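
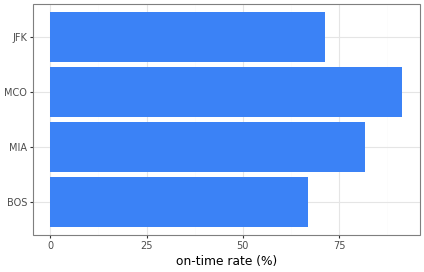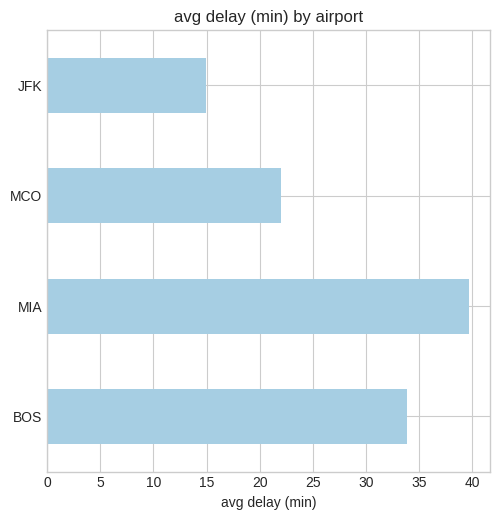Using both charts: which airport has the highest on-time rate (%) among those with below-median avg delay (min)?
MCO

Chart 2 median avg delay (min) ≈ 30; below-median airports: MCO, JFK. Among those, MCO has the highest on-time rate (%) (≈ 90).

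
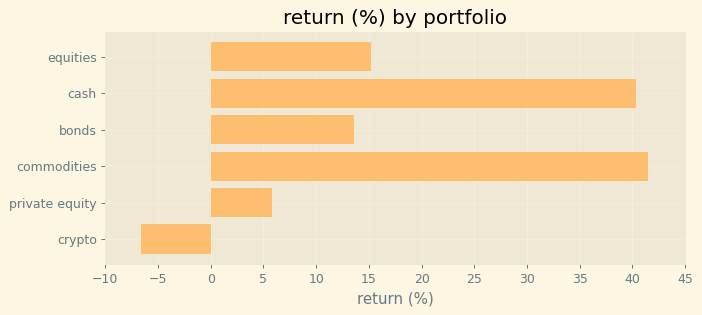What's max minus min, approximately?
≈ 45

Max commodities ≈ 40, min crypto ≈ -5; range ≈ 45.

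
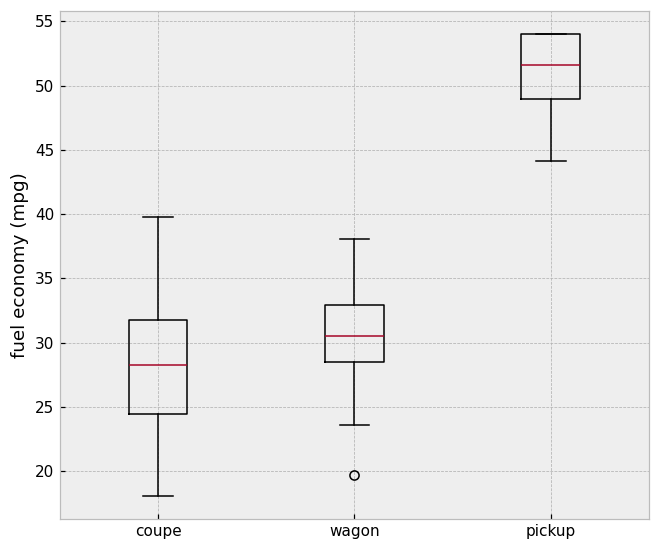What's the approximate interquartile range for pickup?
≈ 6

Q3 ≈ 54, Q1 ≈ 48; IQR ≈ 6.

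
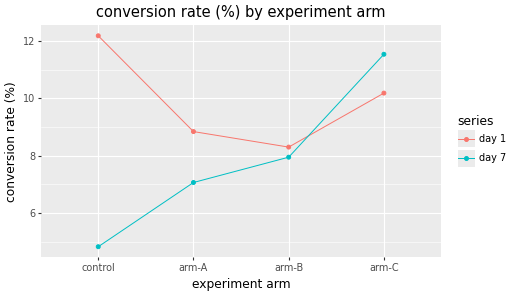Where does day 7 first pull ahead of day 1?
arm-B: day 7 ≈ 8 vs day 1 ≈ 8 (not yet); arm-C: day 7 ≈ 12 vs day 1 ≈ 10 (first crossover).

arm-C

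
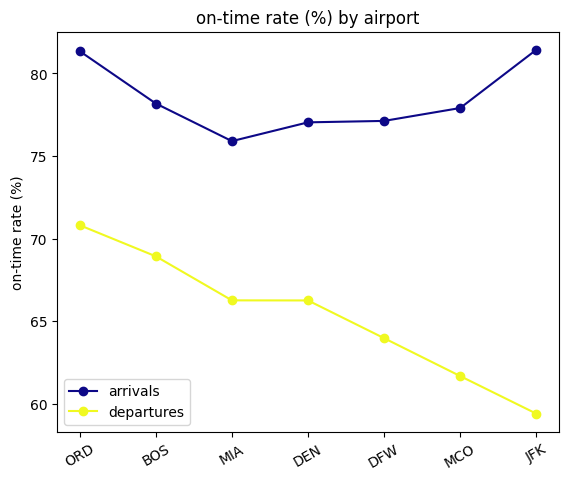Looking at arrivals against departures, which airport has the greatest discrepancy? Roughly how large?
JFK: arrivals ≈ 82, departures ≈ 60 → gap ≈ 22. Next-largest (MCO) is only ≈ 16.

JFK, ≈ 22 %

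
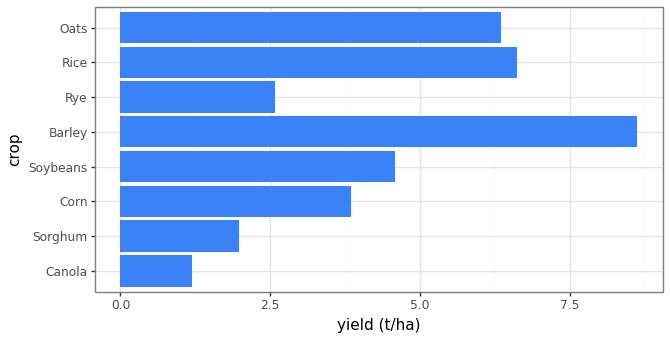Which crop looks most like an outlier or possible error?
Barley ≈ 9; the rest sit between ≈ 1 and ≈ 7.

Barley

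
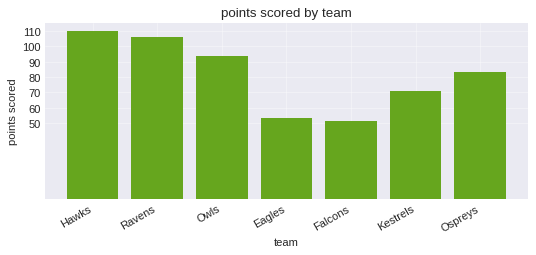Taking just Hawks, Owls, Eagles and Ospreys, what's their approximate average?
≈ 82

(110 + 90 + 50 + 80) / 4 ≈ 82.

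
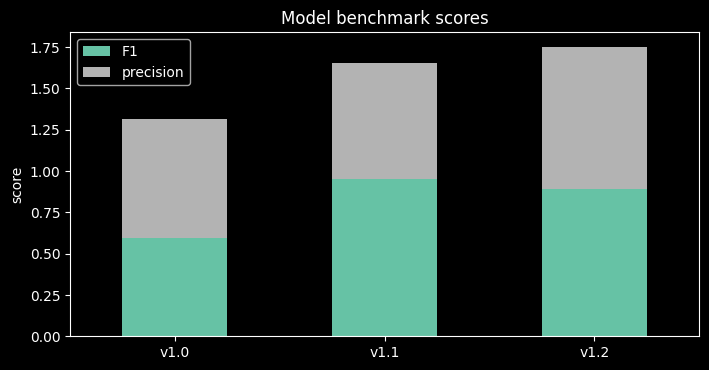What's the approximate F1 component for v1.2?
F1 top ≈ 0.8, bottom ≈ 0.0; segment ≈ 0.8.

≈ 0.8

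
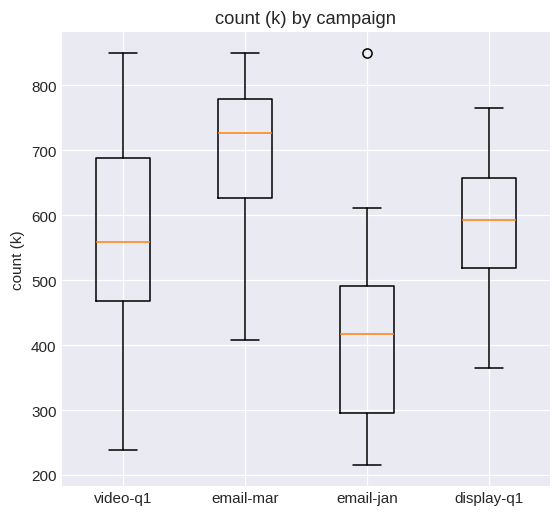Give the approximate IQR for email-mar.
≈ 150

Q3 ≈ 775, Q1 ≈ 625; IQR ≈ 150.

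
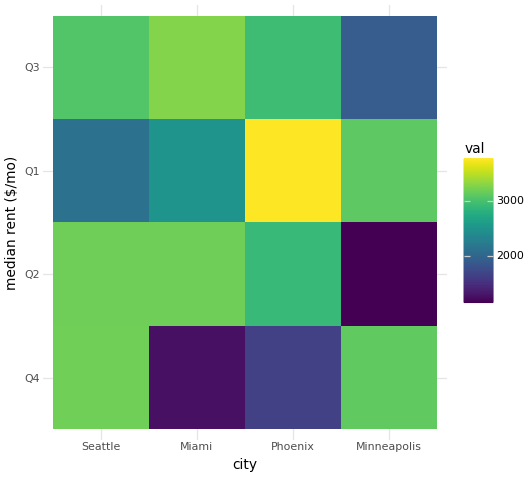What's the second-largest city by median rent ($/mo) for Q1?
Top 3 for Q1: Phoenix ≈ 4000, Minneapolis ≈ 3000, Miami ≈ 2500.

Minneapolis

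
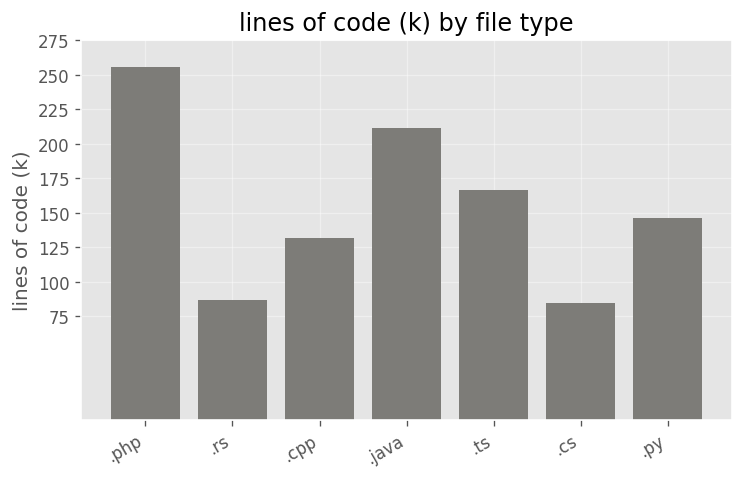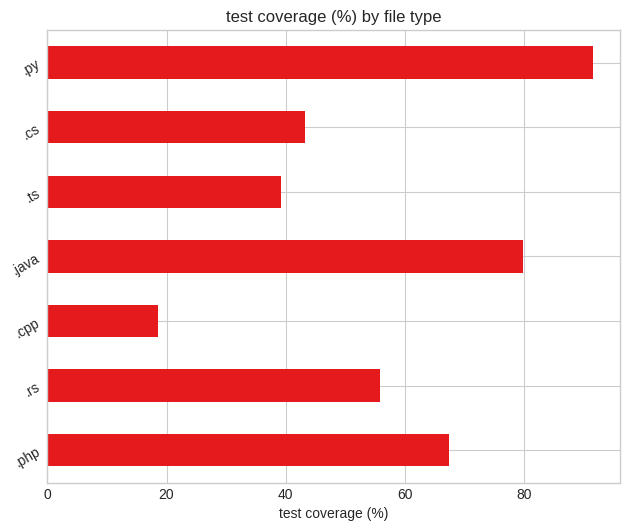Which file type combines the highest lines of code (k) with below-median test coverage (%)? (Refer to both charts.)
.ts

Chart 2 median test coverage (%) ≈ 60; below-median file types: .cpp, .ts, .cs. Among those, .ts has the highest lines of code (k) (≈ 175).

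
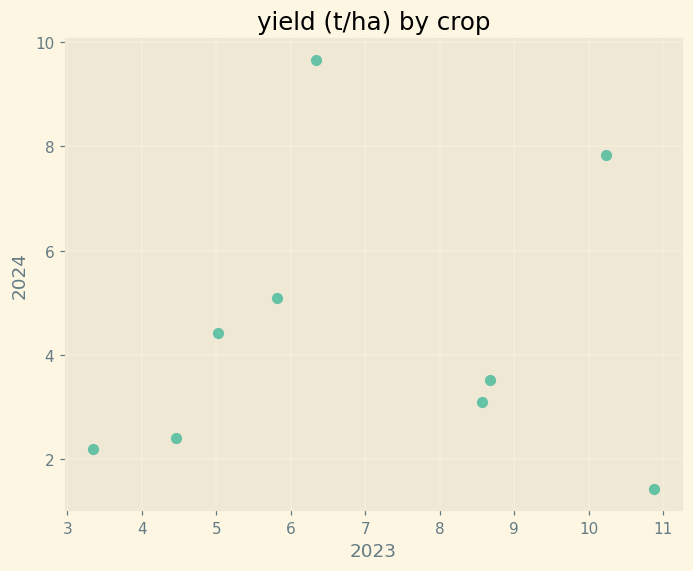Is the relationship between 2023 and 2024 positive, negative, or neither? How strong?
no clear correlation

Points are roughly uncorrelated; weak (|r| ≈ 0.1).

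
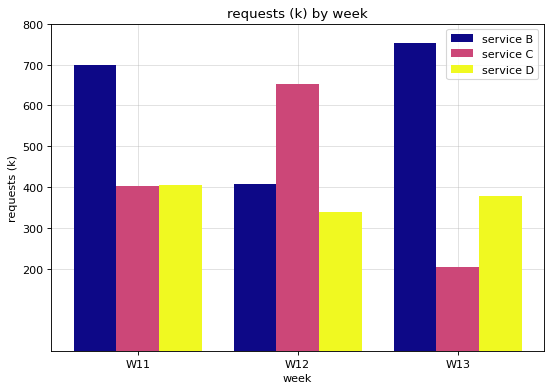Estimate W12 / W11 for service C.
≈ 1.75×

W12 ≈ 700, W11 ≈ 400; 700/400 ≈ 1.75.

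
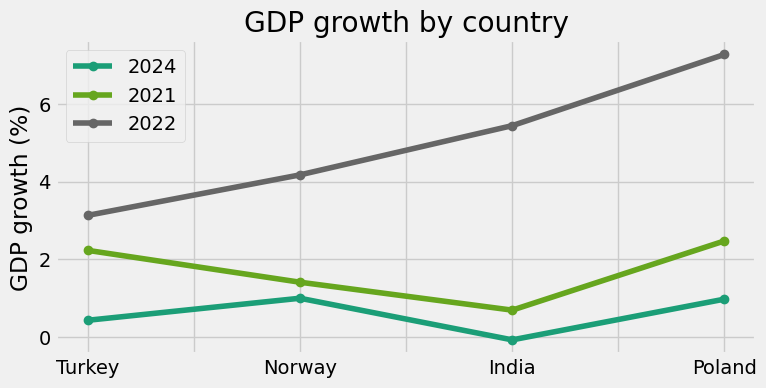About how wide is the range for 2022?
Max Poland ≈ 7, min Turkey ≈ 3; range ≈ 4.

≈ 4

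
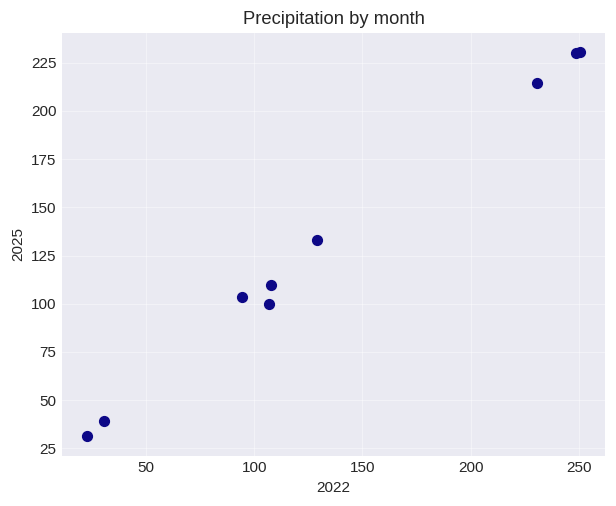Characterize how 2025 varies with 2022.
positive, strong

Points are positively correlated; strong (|r| ≈ 1.0).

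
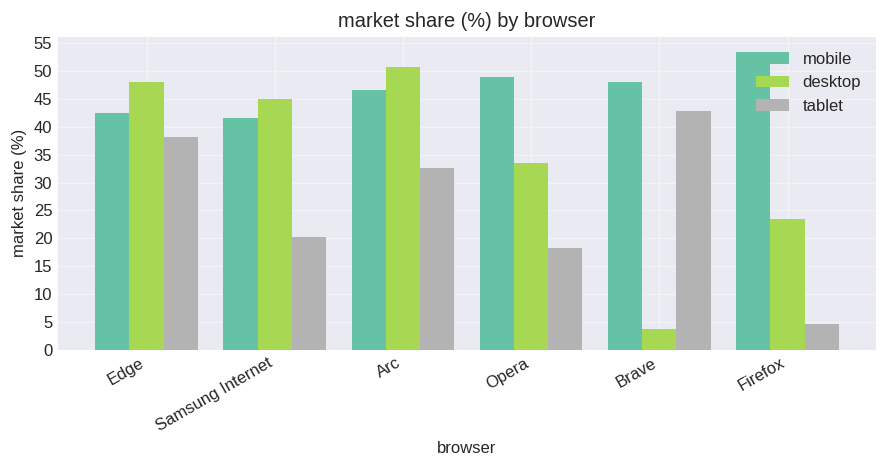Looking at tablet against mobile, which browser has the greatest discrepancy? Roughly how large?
Firefox: tablet ≈ 5, mobile ≈ 55 → gap ≈ 50. Next-largest (Opera) is only ≈ 30.

Firefox, ≈ 50 %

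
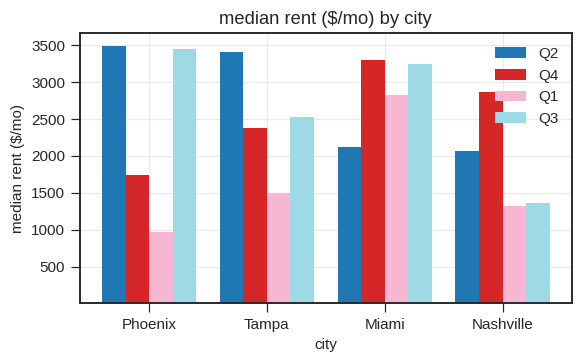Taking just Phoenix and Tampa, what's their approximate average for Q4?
(1500 + 2500) / 2 ≈ 2000.

≈ 2000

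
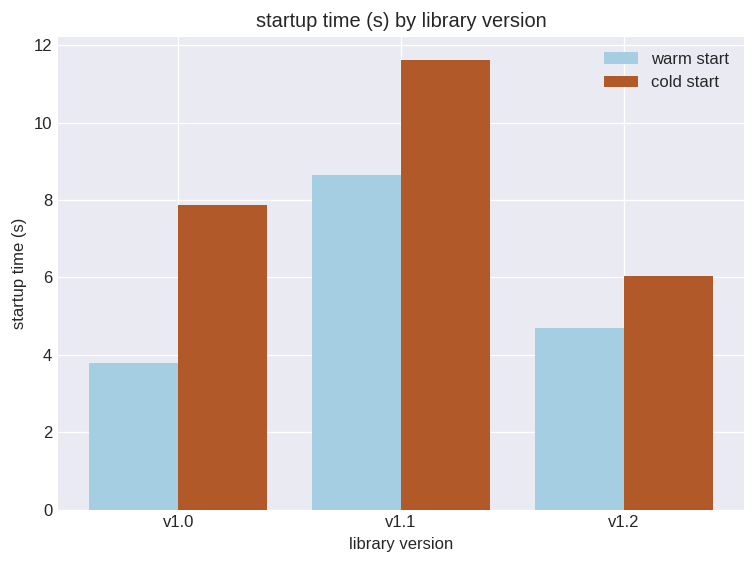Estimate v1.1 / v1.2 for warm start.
≈ 1.8×

v1.1 ≈ 9, v1.2 ≈ 5; 9/5 ≈ 1.8.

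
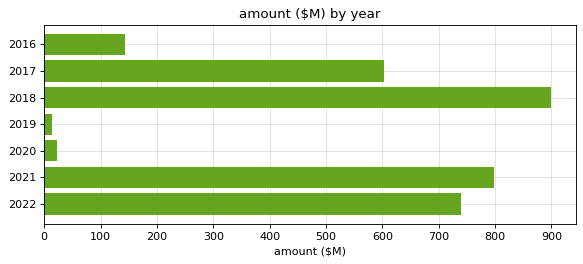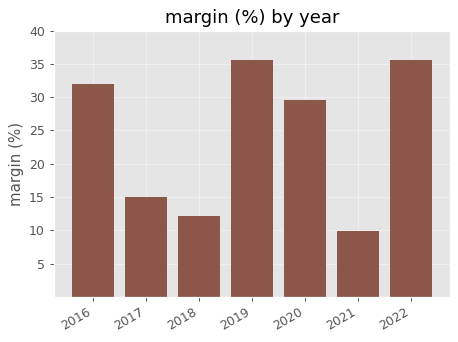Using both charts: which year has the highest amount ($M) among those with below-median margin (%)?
Chart 2 median margin (%) ≈ 30; below-median years: 2017, 2018, 2021. Among those, 2018 has the highest amount ($M) (≈ 900).

2018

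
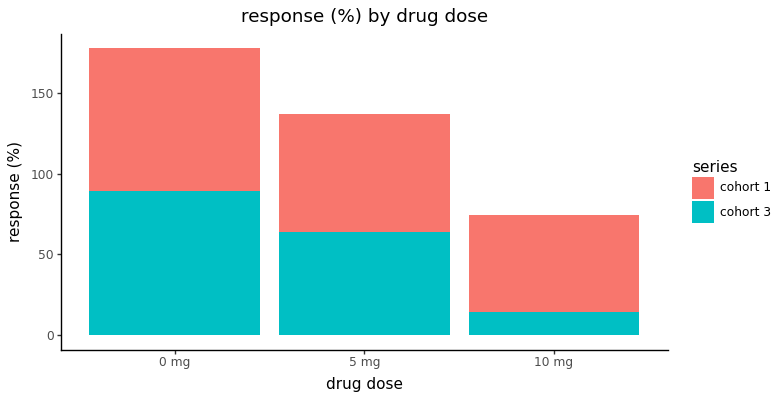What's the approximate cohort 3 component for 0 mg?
cohort 3 top ≈ 80, bottom ≈ 0; segment ≈ 80.

≈ 80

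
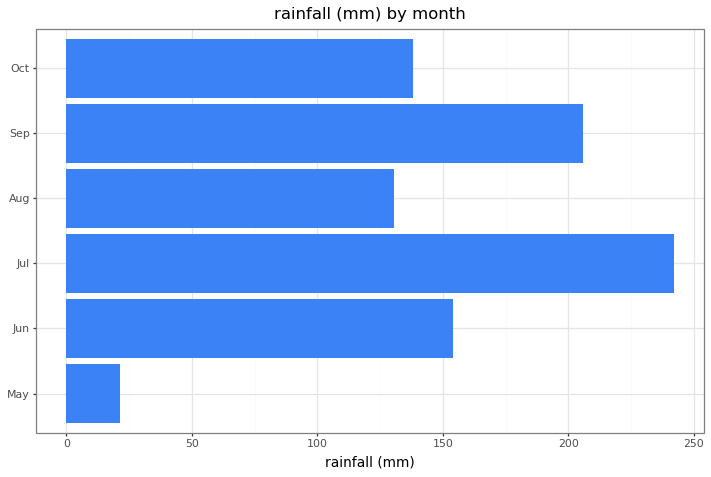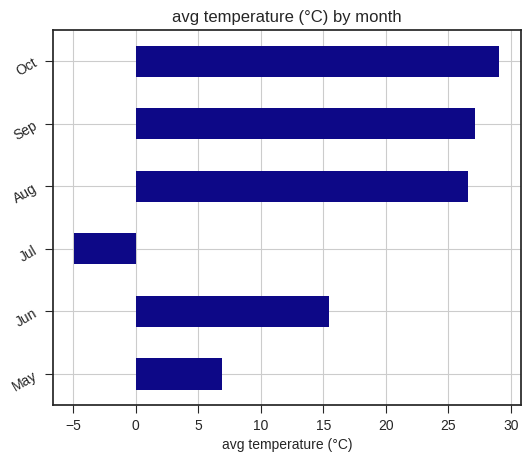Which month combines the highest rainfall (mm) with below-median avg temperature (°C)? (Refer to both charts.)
Chart 2 median avg temperature (°C) ≈ 20; below-median months: May, Jun, Jul. Among those, Jul has the highest rainfall (mm) (≈ 250).

Jul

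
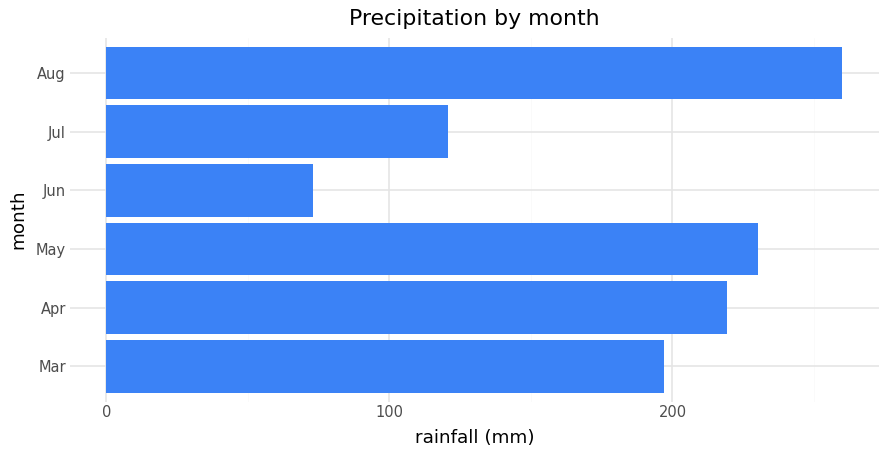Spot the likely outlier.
Jun

Jun ≈ 75; the rest sit between ≈ 125 and ≈ 250.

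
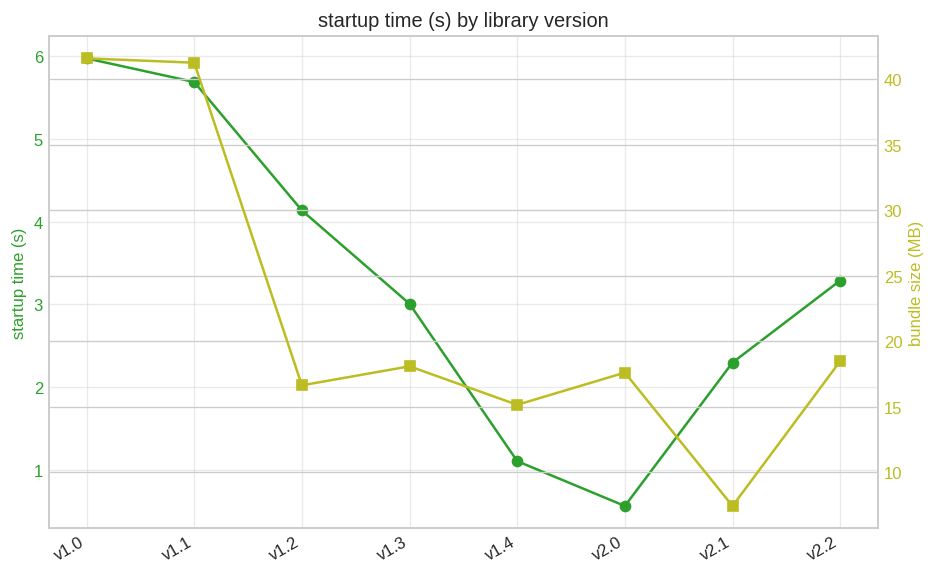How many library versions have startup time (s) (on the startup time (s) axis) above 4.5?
Above 4.5: v1.0, v1.1.

2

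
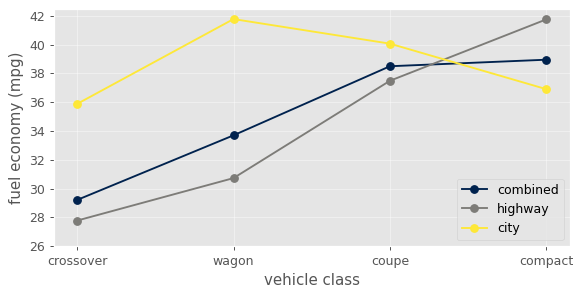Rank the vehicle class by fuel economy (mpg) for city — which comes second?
Top 3 for city: wagon ≈ 42, coupe ≈ 40, compact ≈ 36.

coupe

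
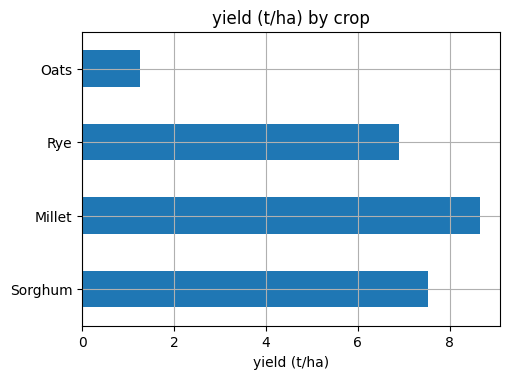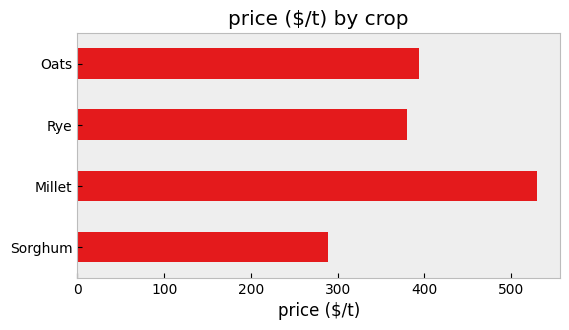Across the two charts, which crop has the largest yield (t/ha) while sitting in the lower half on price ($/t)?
Chart 2 median price ($/t) ≈ 400; below-median crops: Sorghum, Rye. Among those, Sorghum has the highest yield (t/ha) (≈ 8).

Sorghum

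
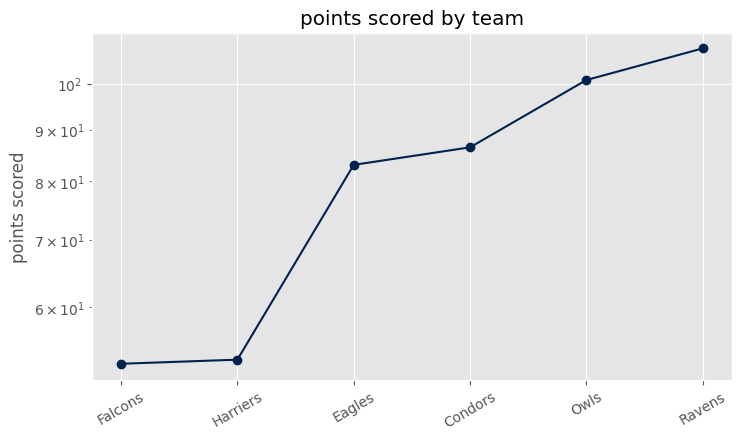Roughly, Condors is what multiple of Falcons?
≈ 1.55×

Condors ≈ 85, Falcons ≈ 55; 85/55 ≈ 1.55.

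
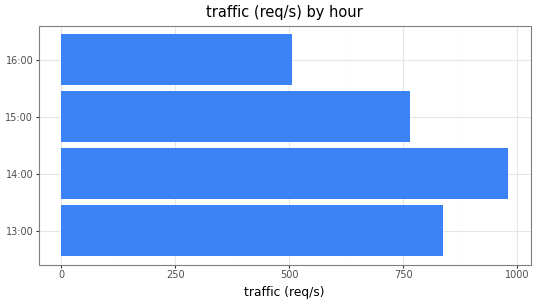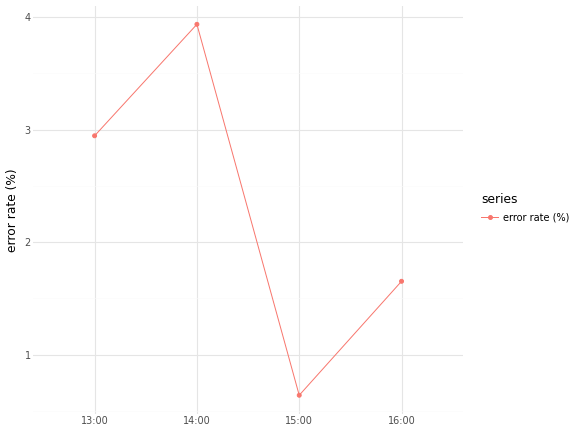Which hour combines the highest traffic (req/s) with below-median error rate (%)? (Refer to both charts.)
Chart 2 median error rate (%) ≈ 2.5; below-median hours: 15:00, 16:00. Among those, 15:00 has the highest traffic (req/s) (≈ 800).

15:00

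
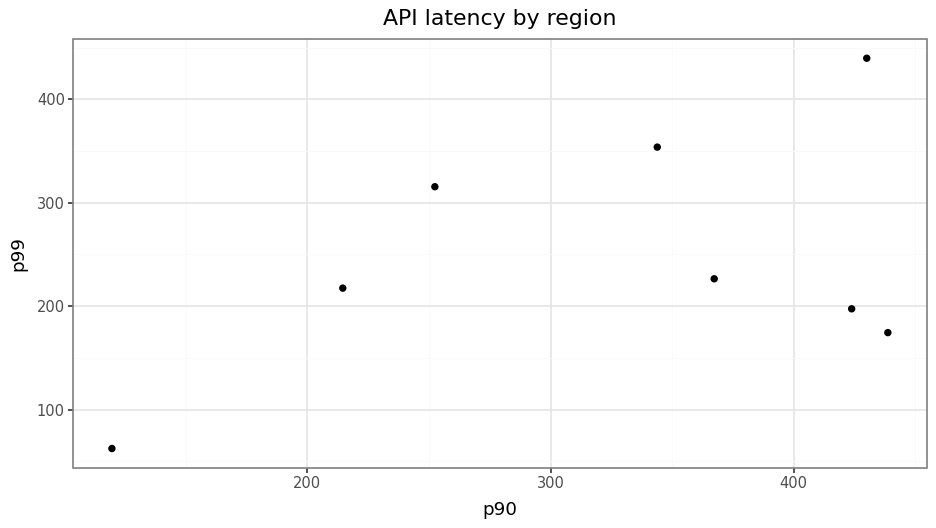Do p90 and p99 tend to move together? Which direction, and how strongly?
positive, moderate

Points are positively correlated; moderate (|r| ≈ 0.5).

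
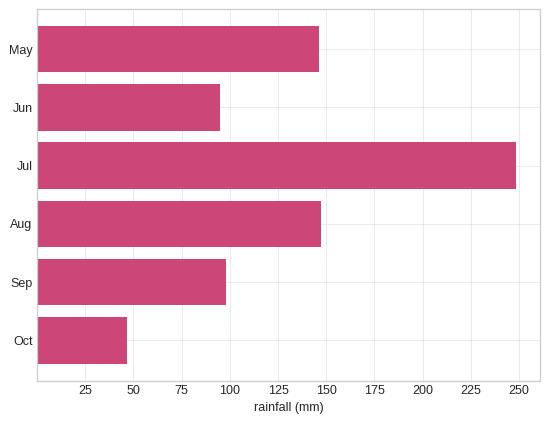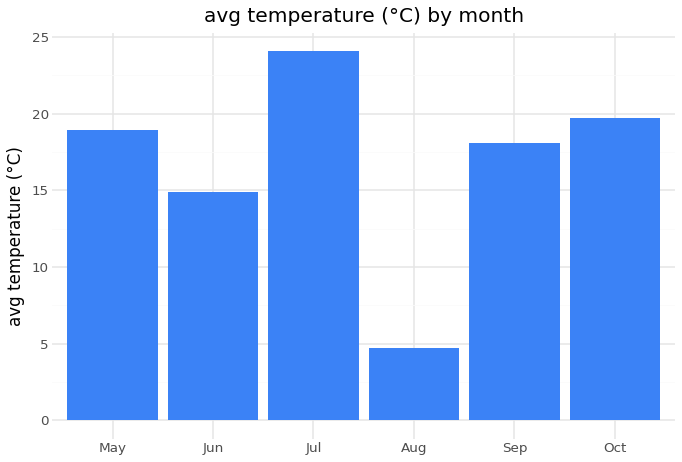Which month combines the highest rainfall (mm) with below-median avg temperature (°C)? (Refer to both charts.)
Aug

Chart 2 median avg temperature (°C) ≈ 20; below-median months: Jun, Aug, Sep. Among those, Aug has the highest rainfall (mm) (≈ 150).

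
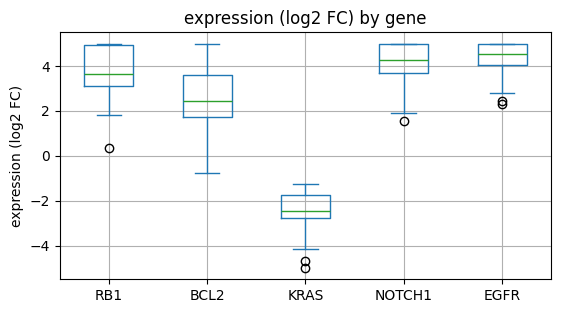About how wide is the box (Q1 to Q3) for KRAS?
Q3 ≈ -2, Q1 ≈ -3; IQR ≈ 1.

≈ 1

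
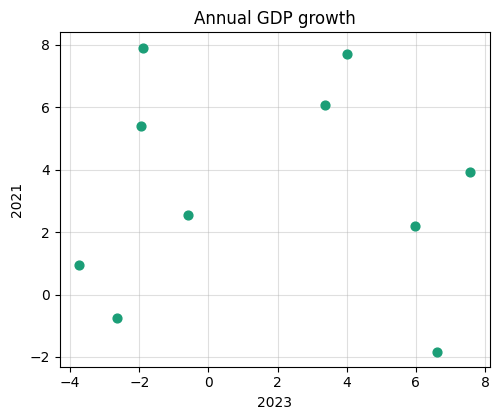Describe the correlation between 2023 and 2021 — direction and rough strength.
Points are roughly uncorrelated; weak (|r| ≈ 0.0).

no clear correlation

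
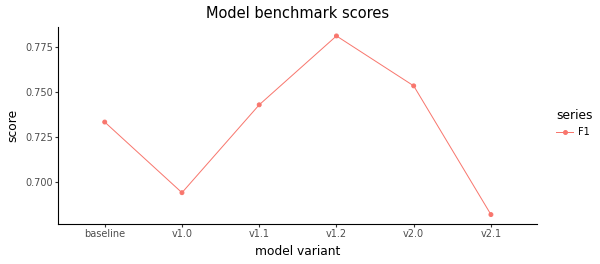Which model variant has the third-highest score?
Top 4: v1.2 ≈ 0.78, v2.0 ≈ 0.75, v1.1 ≈ 0.74, baseline ≈ 0.73.

v1.1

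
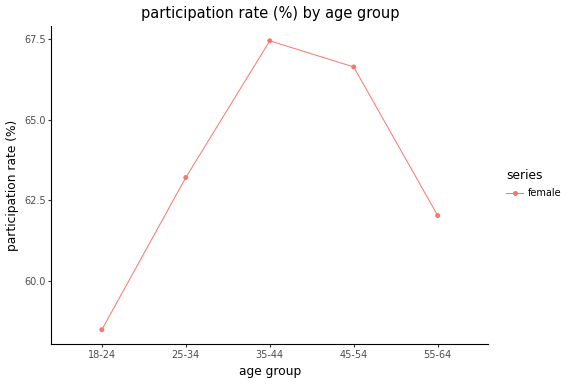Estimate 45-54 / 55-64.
45-54 ≈ 67, 55-64 ≈ 62; 67/62 ≈ 1.08.

≈ 1.08×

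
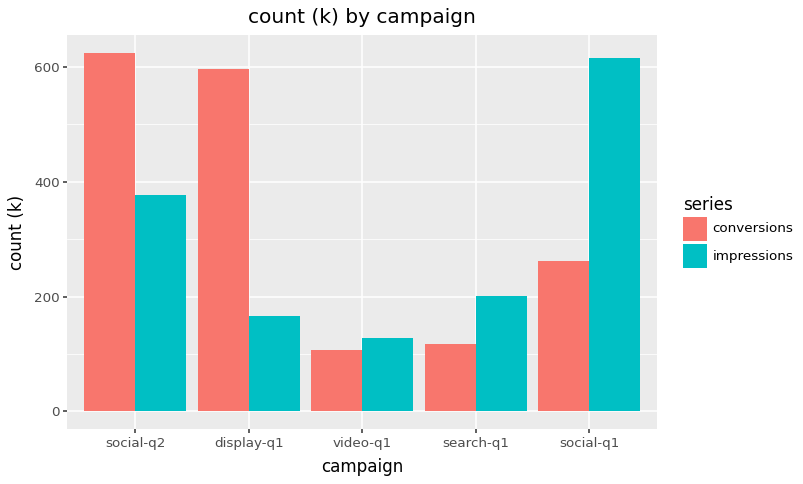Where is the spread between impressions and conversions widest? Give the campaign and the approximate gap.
display-q1, ≈ 400 k

display-q1: impressions ≈ 200, conversions ≈ 600 → gap ≈ 400. Next-largest (social-q1) is only ≈ 300.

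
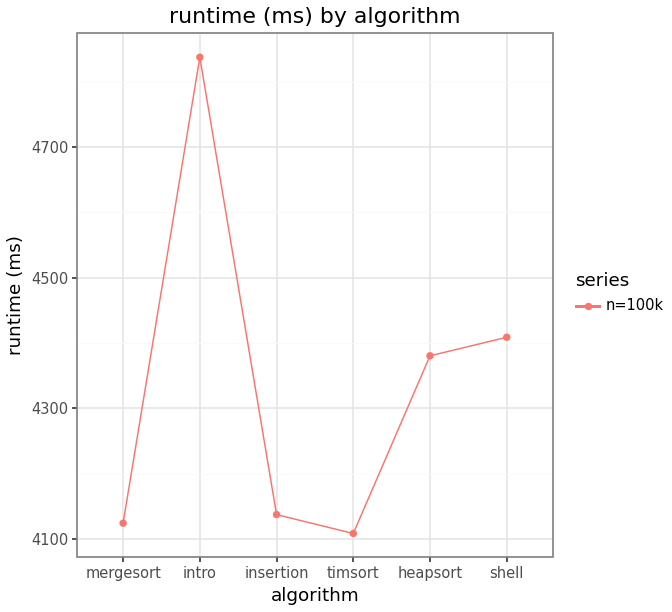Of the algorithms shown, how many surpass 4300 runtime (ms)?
Above 4300: intro, heapsort, shell.

3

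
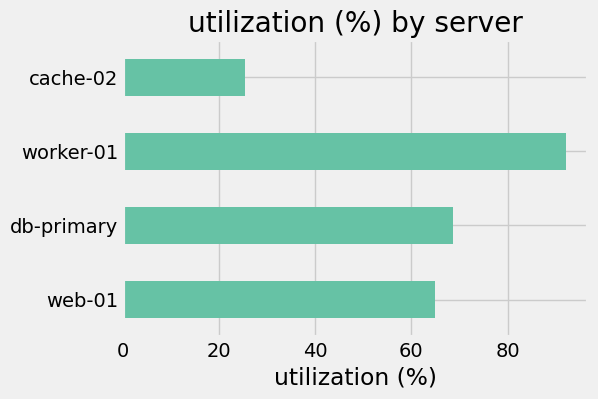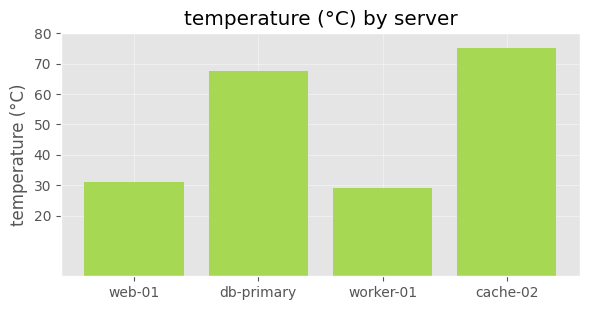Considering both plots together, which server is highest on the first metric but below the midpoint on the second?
Chart 2 median temperature (°C) ≈ 50; below-median servers: web-01, worker-01. Among those, worker-01 has the highest utilization (%) (≈ 90).

worker-01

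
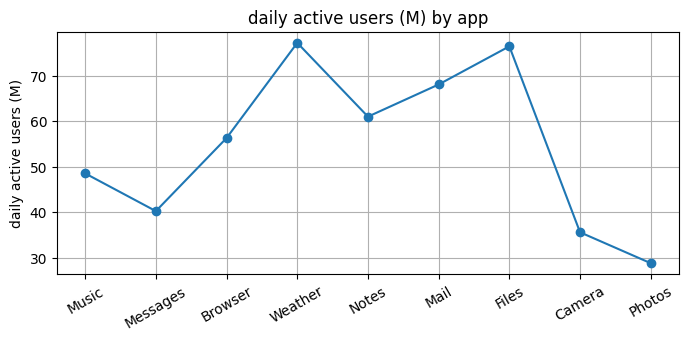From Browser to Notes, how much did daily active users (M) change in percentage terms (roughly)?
Browser ≈ 55, Notes ≈ 60; (60 − 55) / 55 ≈ +9.1%.

≈ +9.1%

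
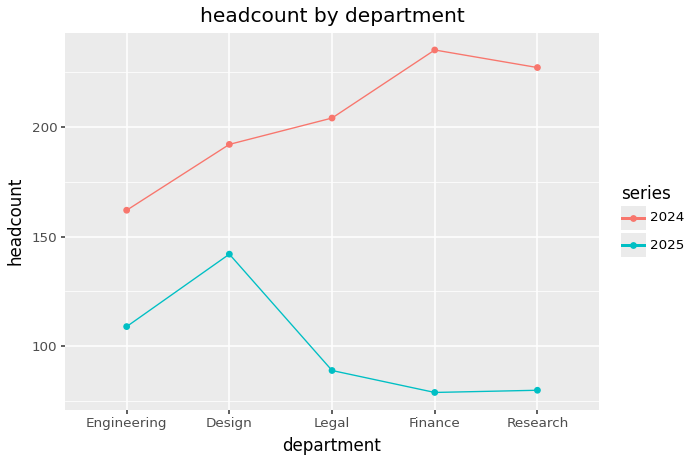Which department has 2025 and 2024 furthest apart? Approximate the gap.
Finance: 2025 ≈ 80, 2024 ≈ 240 → gap ≈ 160. Next-largest (Research) is only ≈ 140.

Finance, ≈ 160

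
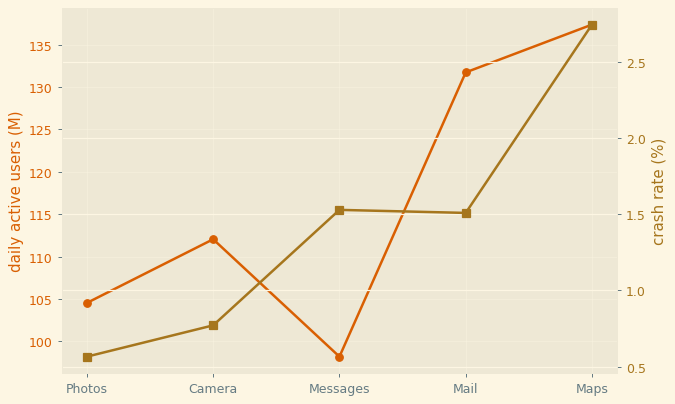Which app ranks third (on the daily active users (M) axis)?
Camera

Top 4 (on the daily active users (M) axis): Maps ≈ 135, Mail ≈ 130, Camera ≈ 110, Photos ≈ 105.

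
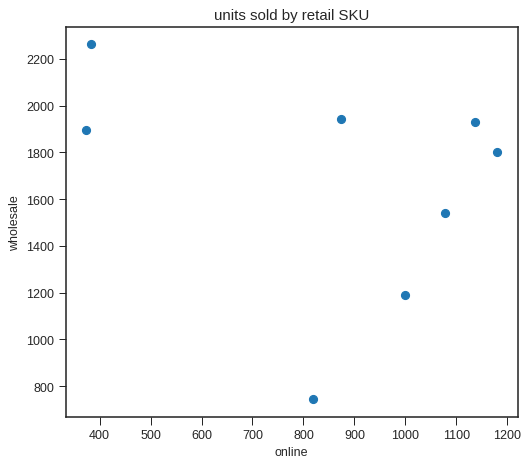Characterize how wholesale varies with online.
Points are negatively correlated; weak (|r| ≈ 0.3).

negative, weak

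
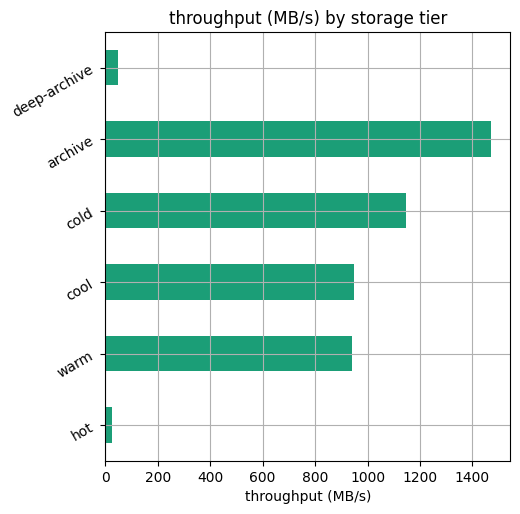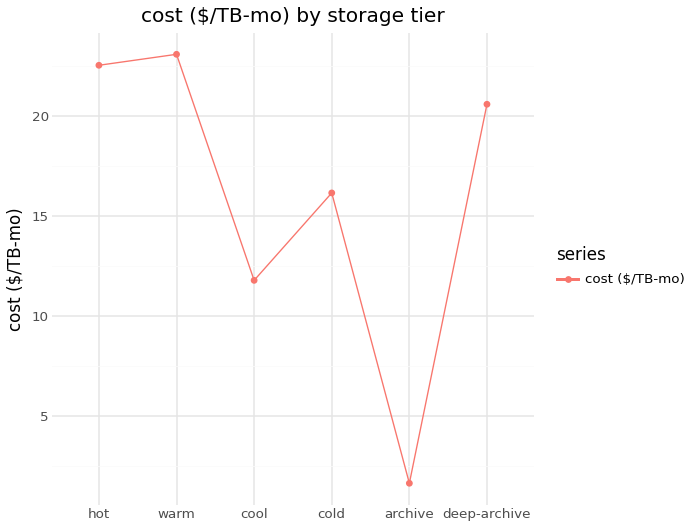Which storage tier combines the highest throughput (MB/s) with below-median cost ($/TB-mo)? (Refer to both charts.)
Chart 2 median cost ($/TB-mo) ≈ 20; below-median storage tiers: cool, cold, archive. Among those, archive has the highest throughput (MB/s) (≈ 1400).

archive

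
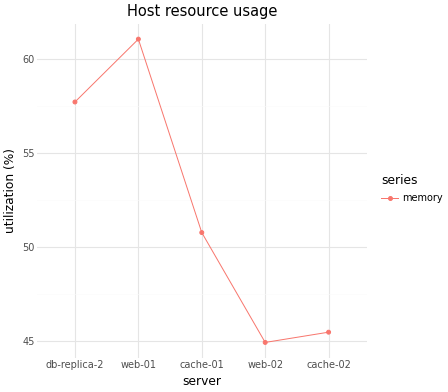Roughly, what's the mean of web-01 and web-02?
(62 + 44) / 2 ≈ 53.

≈ 53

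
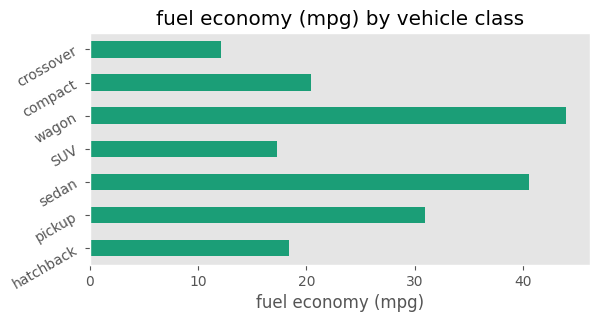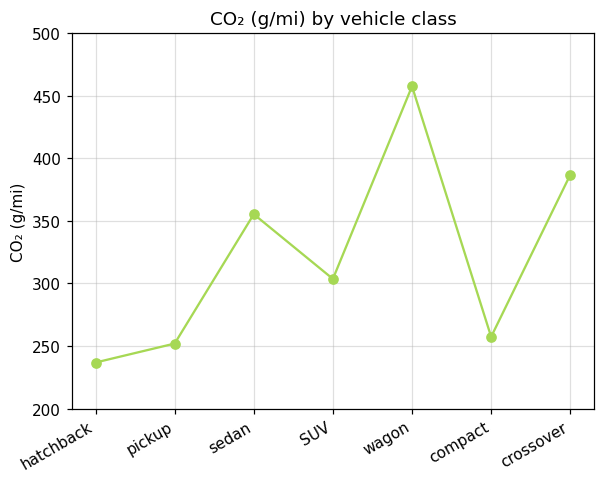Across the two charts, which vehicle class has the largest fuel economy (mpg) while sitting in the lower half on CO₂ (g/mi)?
pickup

Chart 2 median CO₂ (g/mi) ≈ 300; below-median vehicle classes: hatchback, pickup, compact. Among those, pickup has the highest fuel economy (mpg) (≈ 30).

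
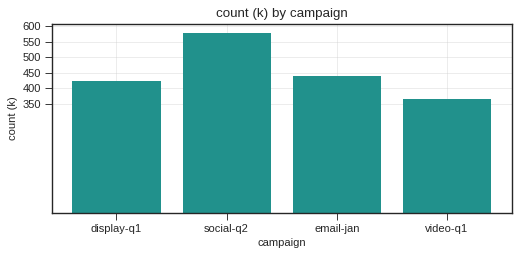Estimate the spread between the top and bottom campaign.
≈ 250

Max social-q2 ≈ 600, min video-q1 ≈ 350; range ≈ 250.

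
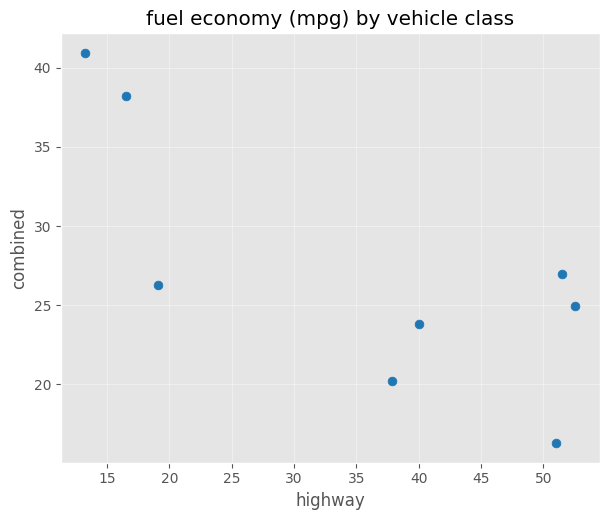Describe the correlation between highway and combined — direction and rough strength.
Points are negatively correlated; strong (|r| ≈ 0.8).

negative, strong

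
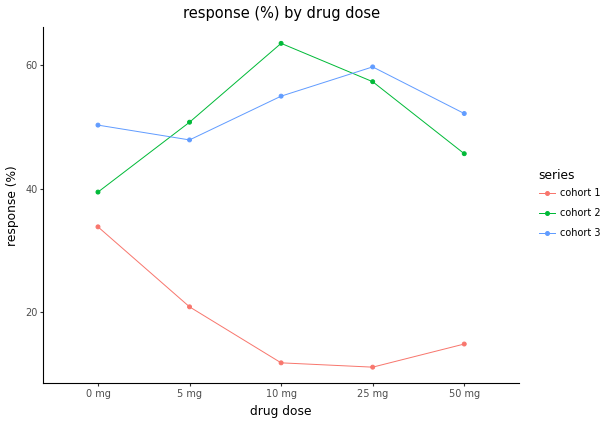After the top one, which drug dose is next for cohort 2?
Top 3 for cohort 2: 10 mg ≈ 65, 25 mg ≈ 55, 5 mg ≈ 50.

25 mg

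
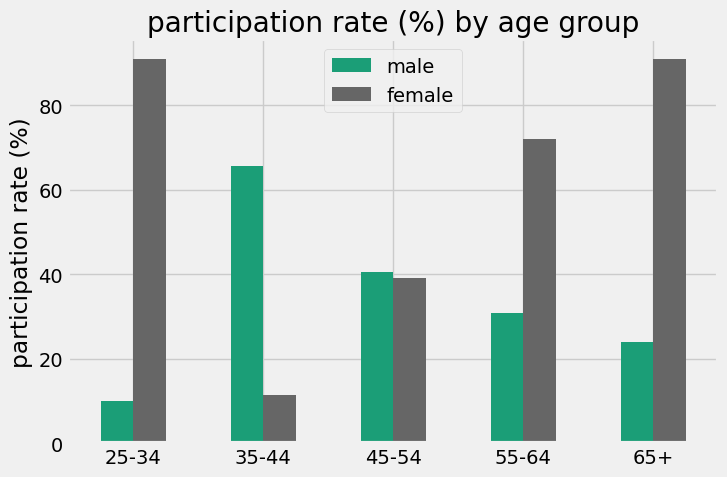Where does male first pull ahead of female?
35-44

25-34: male ≈ 10 vs female ≈ 90 (not yet); 35-44: male ≈ 70 vs female ≈ 10 (first crossover).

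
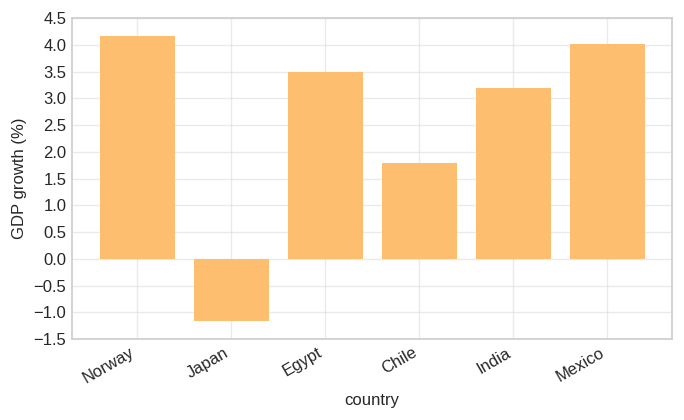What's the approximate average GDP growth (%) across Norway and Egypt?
(4.0 + 3.5) / 2 ≈ 3.75.

≈ 3.75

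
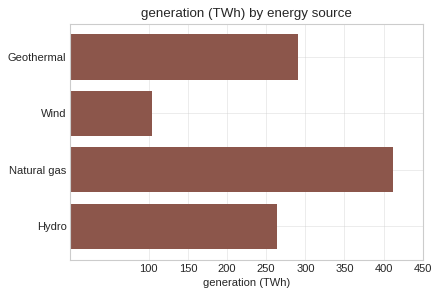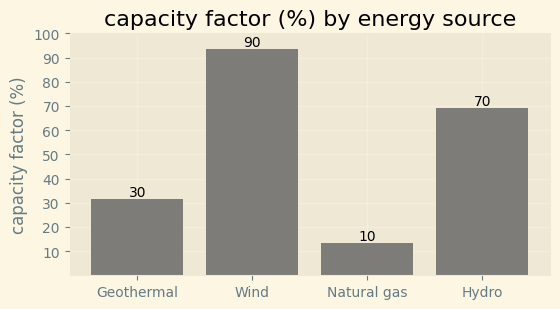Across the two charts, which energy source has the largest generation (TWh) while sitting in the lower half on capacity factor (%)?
Chart 2 median capacity factor (%) ≈ 50; below-median energy sources: Geothermal, Natural gas. Among those, Natural gas has the highest generation (TWh) (≈ 400).

Natural gas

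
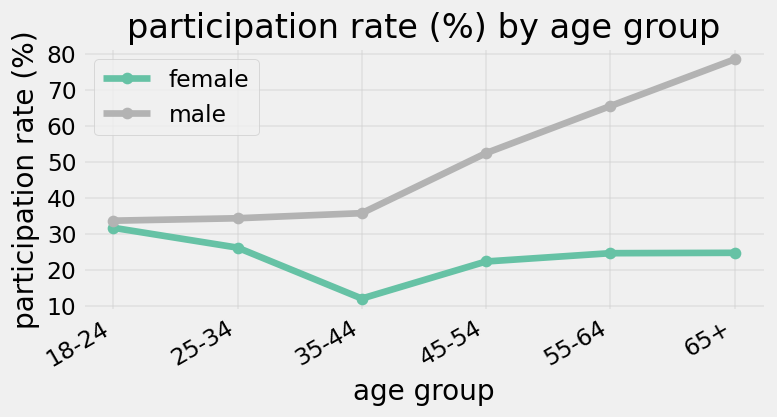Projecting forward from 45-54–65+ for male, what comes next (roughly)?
≈ 95

Last three: 50, 70, 80 → slope ≈ 15/step → next ≈ 95.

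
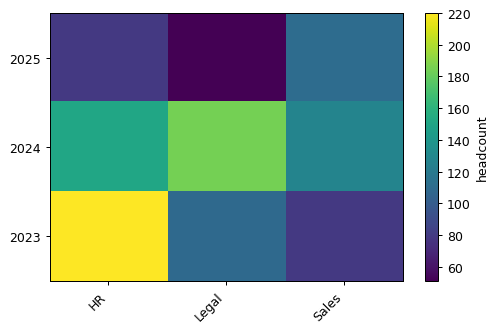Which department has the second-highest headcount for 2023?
Legal

Top 3 for 2023: HR ≈ 220, Legal ≈ 100, Sales ≈ 80.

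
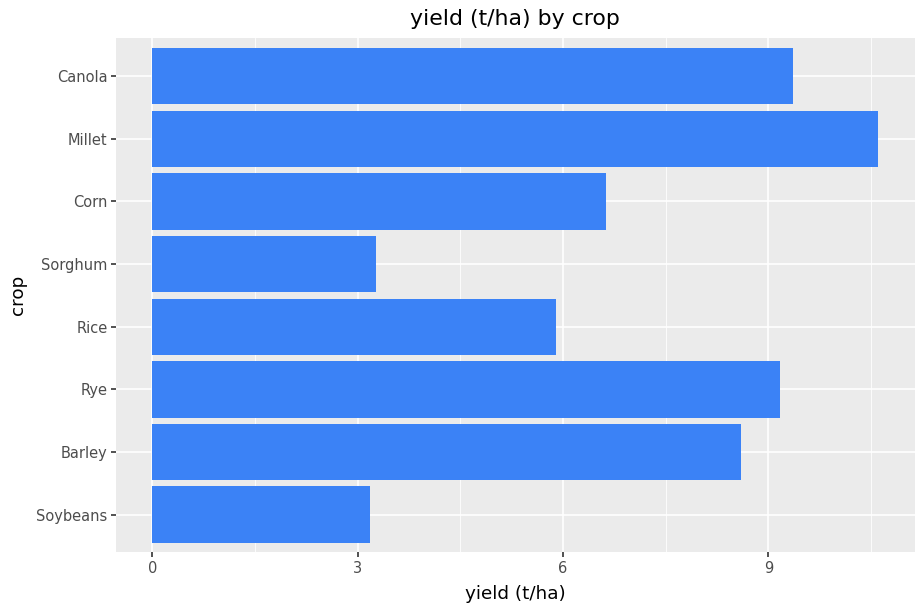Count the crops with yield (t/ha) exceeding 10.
Above 10: Millet.

1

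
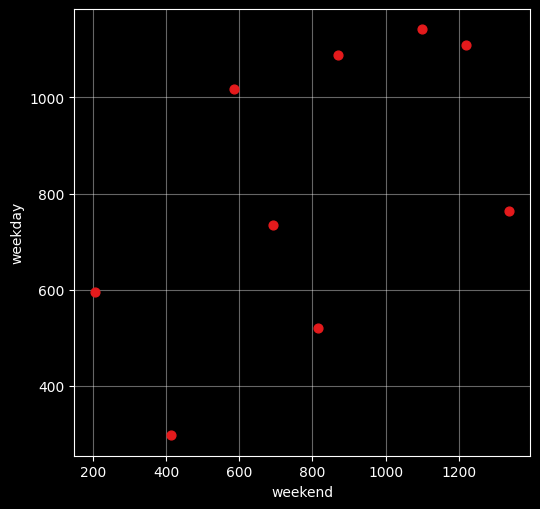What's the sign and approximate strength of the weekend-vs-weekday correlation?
positive, moderate

Points are positively correlated; moderate (|r| ≈ 0.6).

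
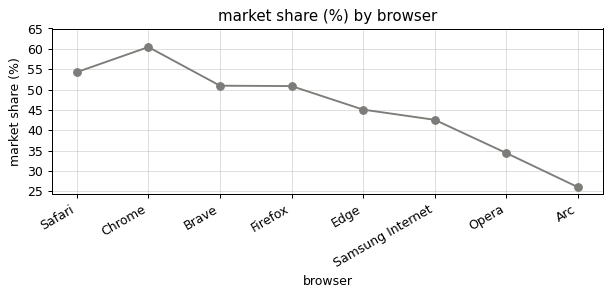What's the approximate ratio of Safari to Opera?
Safari ≈ 55, Opera ≈ 35; 55/35 ≈ 1.57.

≈ 1.57×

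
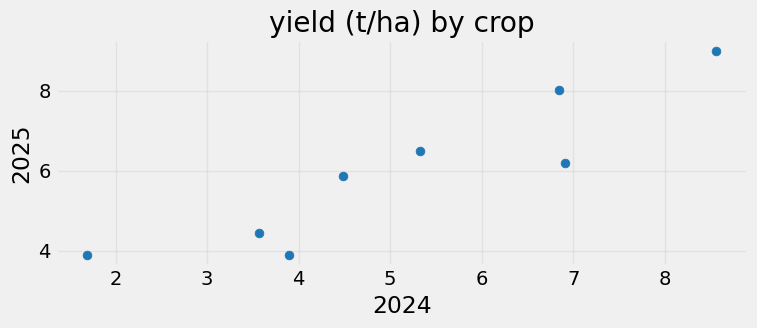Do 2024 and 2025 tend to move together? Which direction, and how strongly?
positive, strong

Points are positively correlated; strong (|r| ≈ 0.9).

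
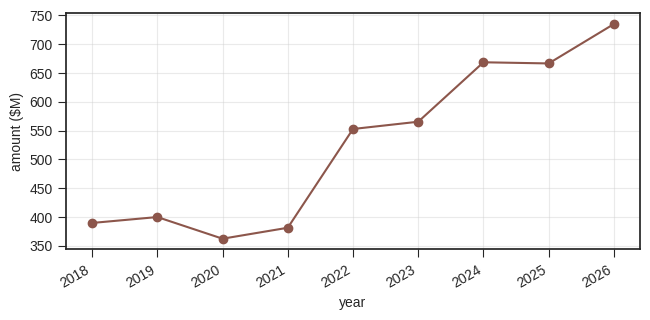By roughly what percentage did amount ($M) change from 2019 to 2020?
≈ -12.5%

2019 ≈ 400, 2020 ≈ 350; (350 − 400) / 400 ≈ -12.5%.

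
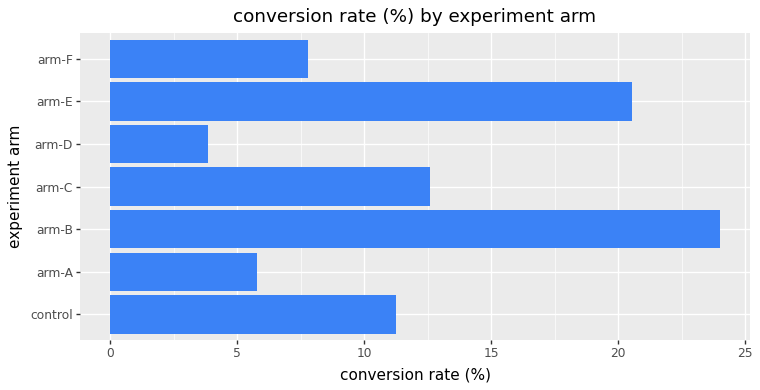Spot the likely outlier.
arm-B

arm-B ≈ 24; the rest sit between ≈ 4 and ≈ 20.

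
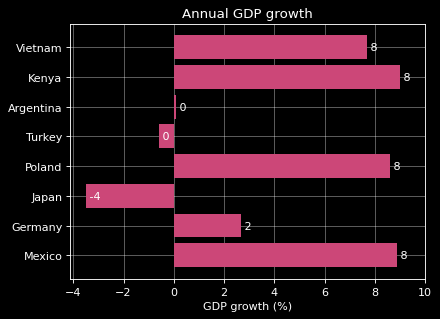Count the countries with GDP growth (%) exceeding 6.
4

Above 6: Vietnam, Kenya, Poland, Mexico.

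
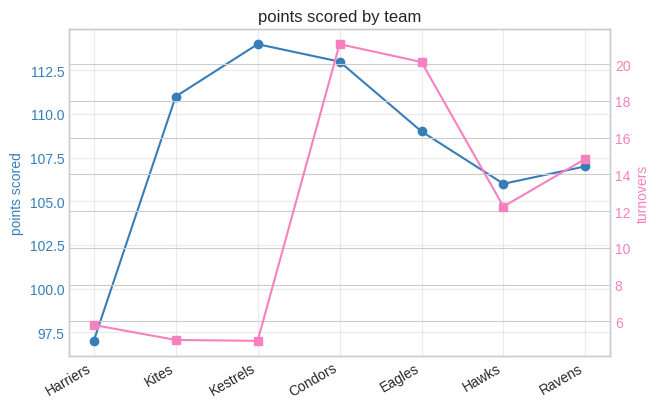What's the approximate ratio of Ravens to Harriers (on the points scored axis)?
Ravens ≈ 108, Harriers ≈ 96; 108/96 ≈ 1.12.

≈ 1.12×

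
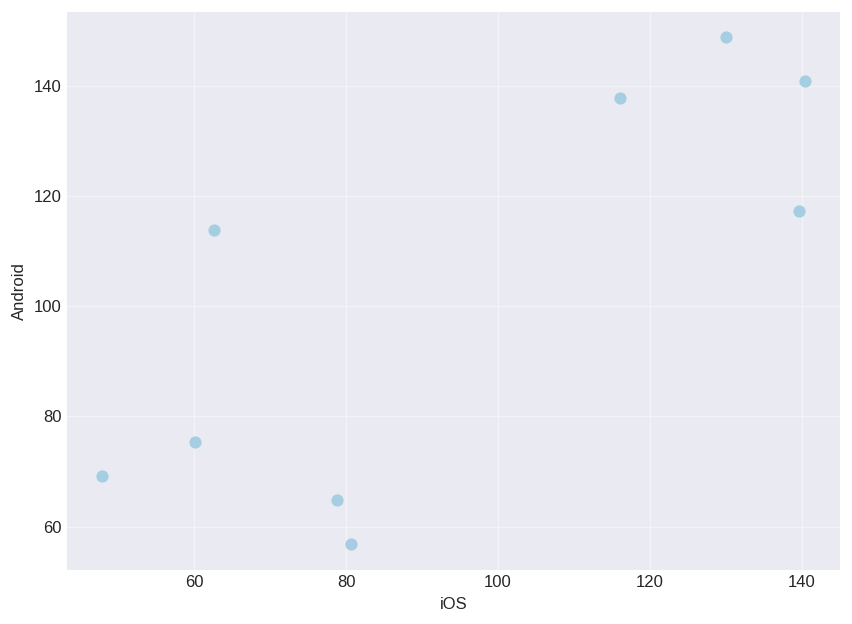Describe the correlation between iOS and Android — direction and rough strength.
Points are positively correlated; strong (|r| ≈ 0.8).

positive, strong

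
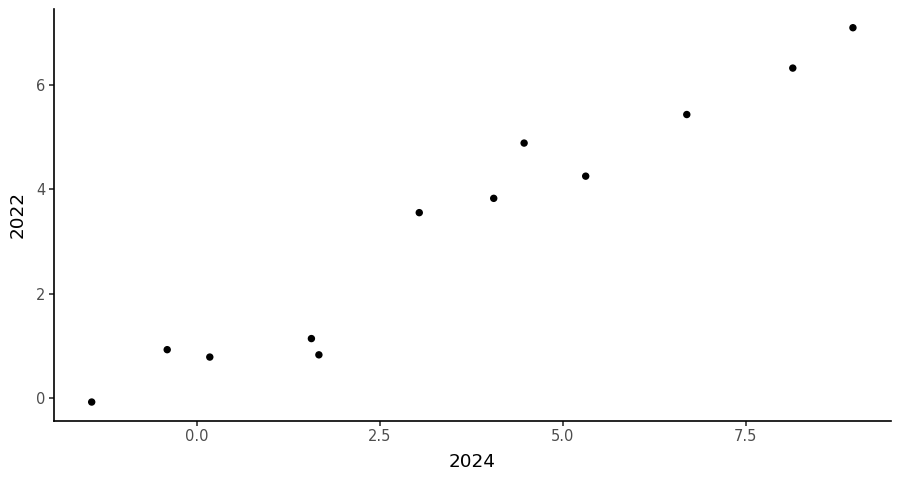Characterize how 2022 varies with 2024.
Points are positively correlated; strong (|r| ≈ 1.0).

positive, strong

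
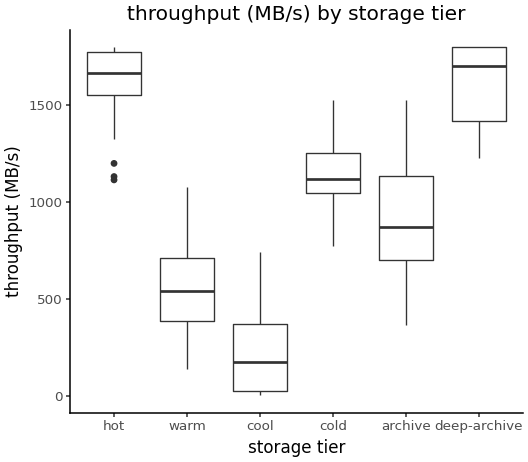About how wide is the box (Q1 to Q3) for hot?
≈ 200

Q3 ≈ 1800, Q1 ≈ 1600; IQR ≈ 200.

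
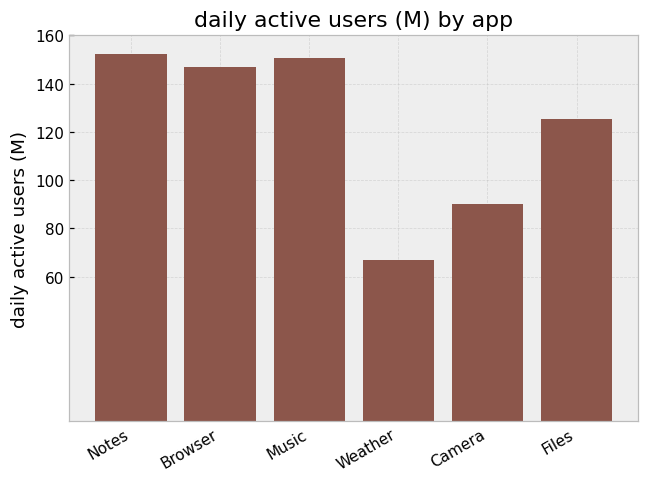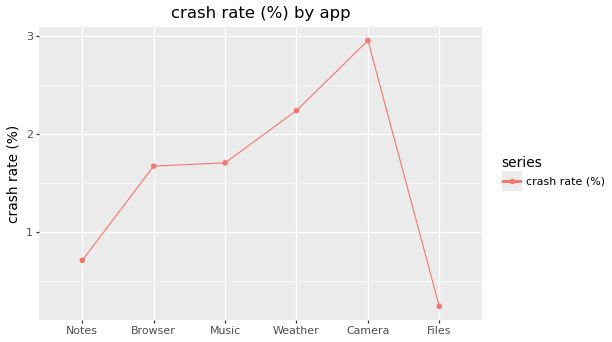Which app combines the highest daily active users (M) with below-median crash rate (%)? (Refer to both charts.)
Notes

Chart 2 median crash rate (%) ≈ 1.5; below-median apps: Notes, Browser, Files. Among those, Notes has the highest daily active users (M) (≈ 160).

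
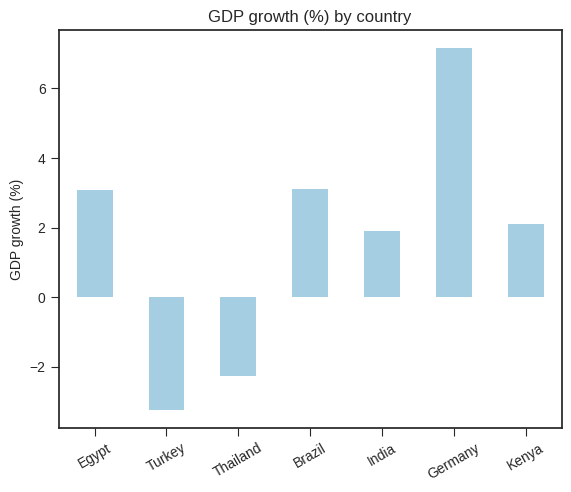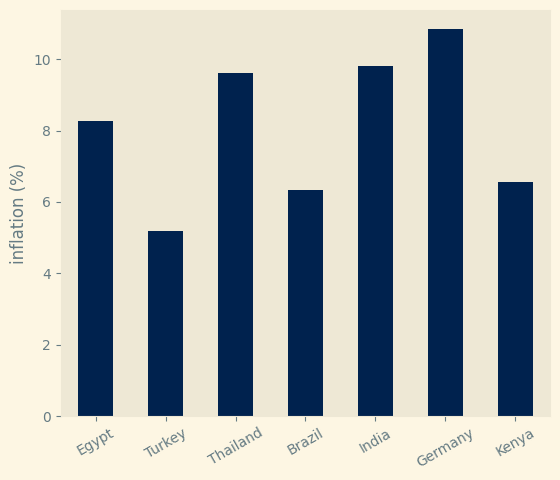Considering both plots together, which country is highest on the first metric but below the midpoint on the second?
Brazil

Chart 2 median inflation (%) ≈ 8; below-median countries: Turkey, Brazil, Kenya. Among those, Brazil has the highest GDP growth (%) (≈ 3).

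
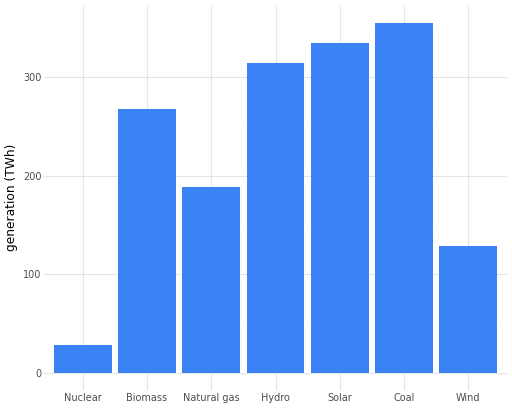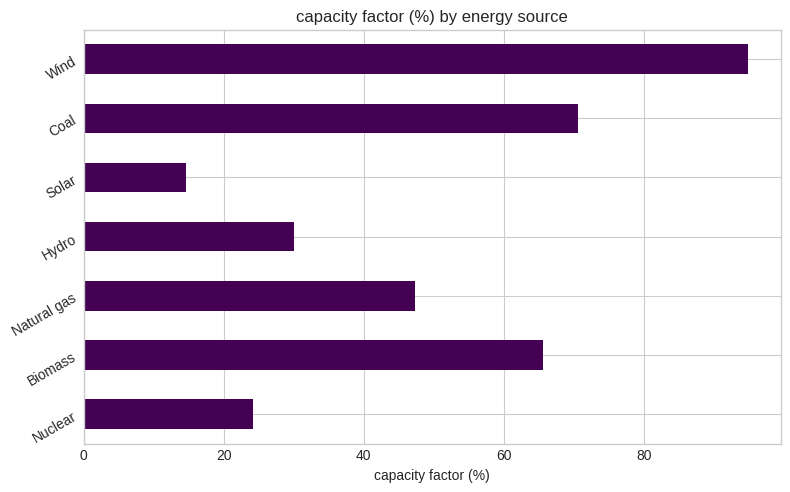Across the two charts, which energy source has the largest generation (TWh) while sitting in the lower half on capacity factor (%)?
Solar

Chart 2 median capacity factor (%) ≈ 50; below-median energy sources: Nuclear, Hydro, Solar. Among those, Solar has the highest generation (TWh) (≈ 350).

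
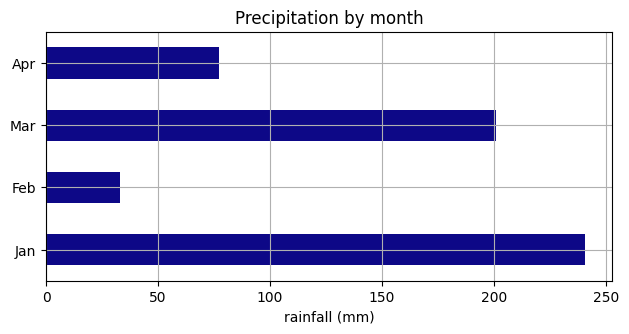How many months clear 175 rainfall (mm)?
Above 175: Jan, Mar.

2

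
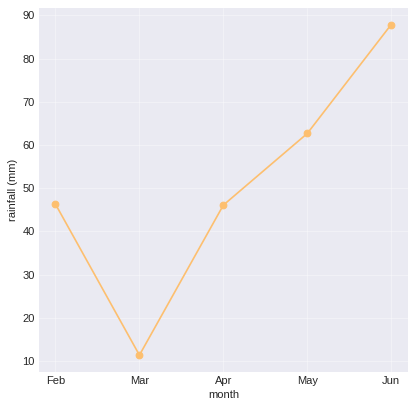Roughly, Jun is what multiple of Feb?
Jun ≈ 90, Feb ≈ 50; 90/50 ≈ 1.8.

≈ 1.8×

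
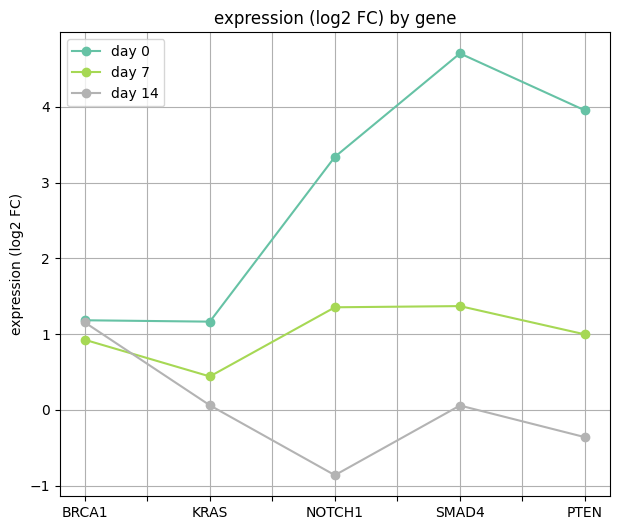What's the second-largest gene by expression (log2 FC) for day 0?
PTEN

Top 3 for day 0: SMAD4 ≈ 4.5, PTEN ≈ 4.0, NOTCH1 ≈ 3.5.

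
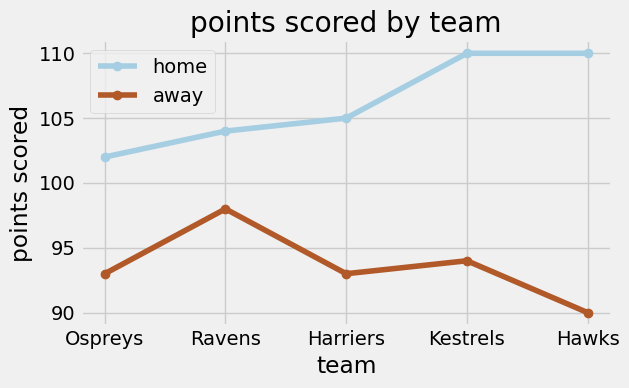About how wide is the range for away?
≈ 8

Max Ravens ≈ 98, min Hawks ≈ 90; range ≈ 8.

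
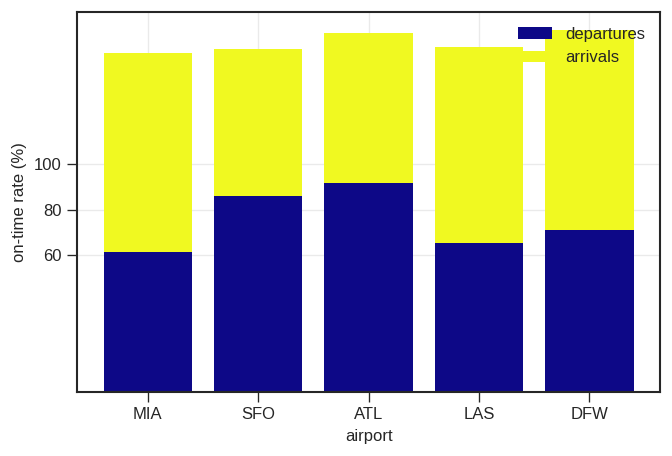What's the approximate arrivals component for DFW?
≈ 80

arrivals top ≈ 160, bottom ≈ 80; segment ≈ 80.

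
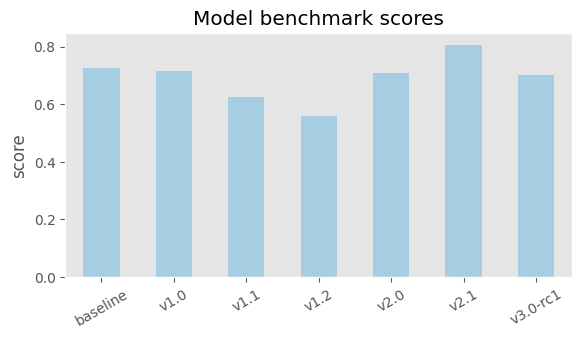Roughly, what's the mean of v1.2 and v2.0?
(0.6 + 0.7) / 2 ≈ 0.65.

≈ 0.65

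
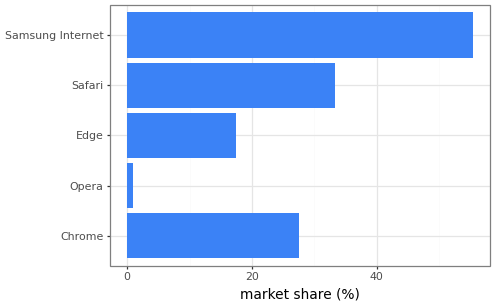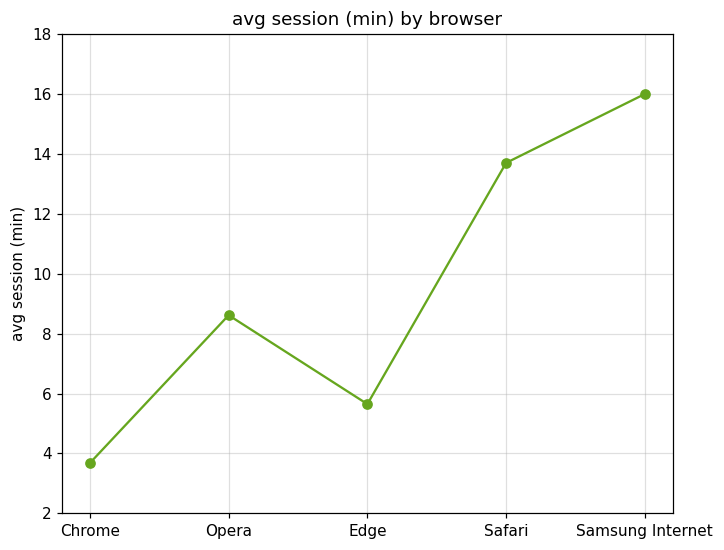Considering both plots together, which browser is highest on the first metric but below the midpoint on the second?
Chrome

Chart 2 median avg session (min) ≈ 8; below-median browsers: Chrome, Edge. Among those, Chrome has the highest market share (%) (≈ 30).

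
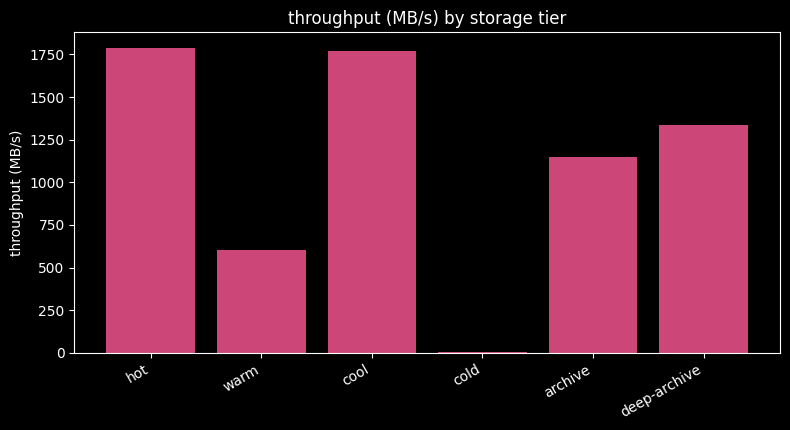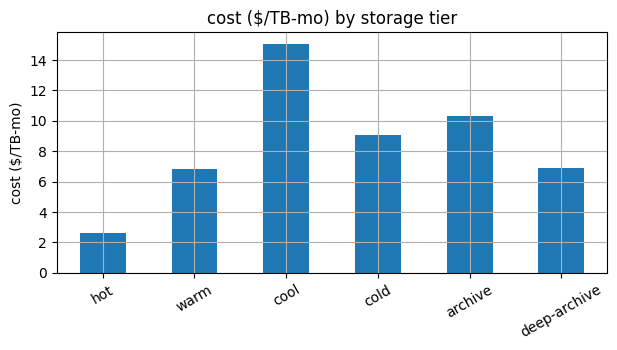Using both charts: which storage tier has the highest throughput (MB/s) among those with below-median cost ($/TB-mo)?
hot

Chart 2 median cost ($/TB-mo) ≈ 8; below-median storage tiers: hot, warm, deep-archive. Among those, hot has the highest throughput (MB/s) (≈ 1800).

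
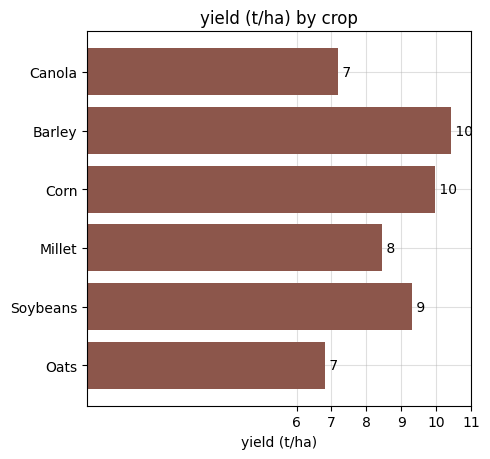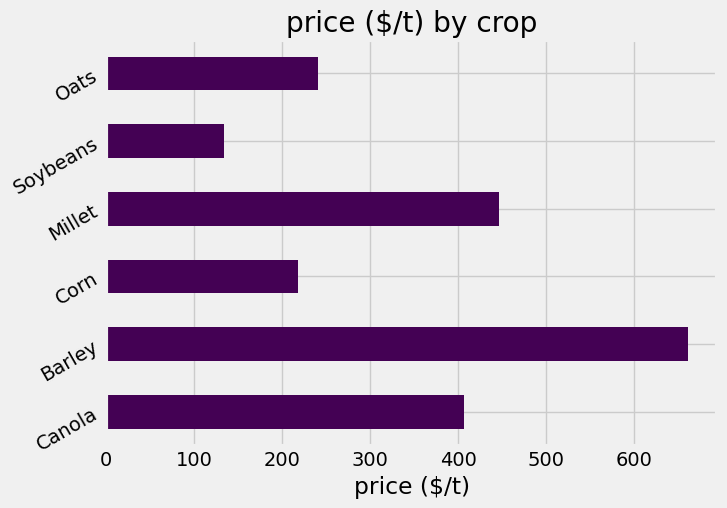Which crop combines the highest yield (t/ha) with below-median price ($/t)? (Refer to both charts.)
Corn

Chart 2 median price ($/t) ≈ 300; below-median crops: Corn, Soybeans, Oats. Among those, Corn has the highest yield (t/ha) (≈ 10).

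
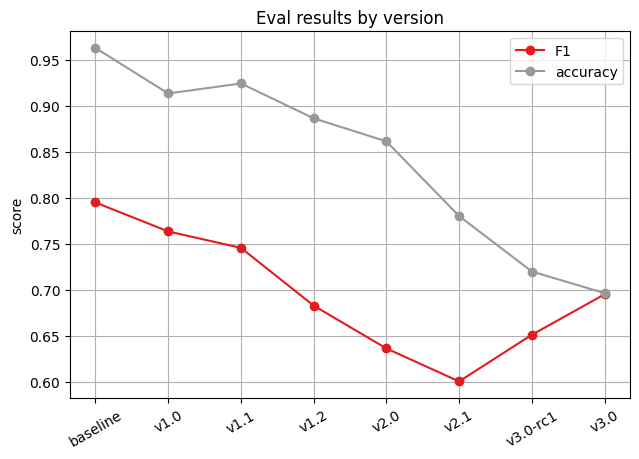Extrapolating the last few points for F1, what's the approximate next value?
Last three: 0.60, 0.65, 0.70 → slope ≈ 0.05/step → next ≈ 0.75.

≈ 0.75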